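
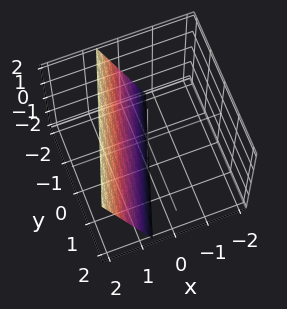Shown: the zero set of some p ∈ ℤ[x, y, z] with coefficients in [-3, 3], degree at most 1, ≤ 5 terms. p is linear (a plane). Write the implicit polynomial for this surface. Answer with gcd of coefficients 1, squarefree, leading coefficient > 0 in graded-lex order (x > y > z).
First, the degree is 1 — the surface is flat (a plane).
Then, from the visible intercepts: it crosses the y-axis at the gridline y = -2; it meets the z-axis at z = -2 (among the integer gridlines).
Finally, the integer polynomial consistent with all of this is the stated p.

3*x - y - z - 2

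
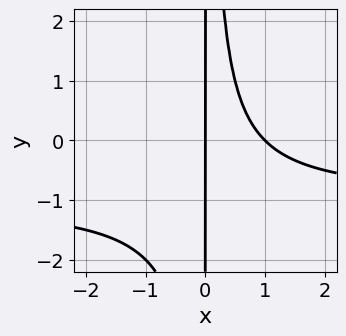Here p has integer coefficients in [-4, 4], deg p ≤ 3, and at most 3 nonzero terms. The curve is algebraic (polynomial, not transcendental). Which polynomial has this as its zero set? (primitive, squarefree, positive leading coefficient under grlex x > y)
1. The degree is 3 — the shape is more complex than any degree-2 curve.
2. From the visible intercepts: the visible y-axis segment lies entirely on the curve; among the integer gridlines, it crosses the x-axis at x ∈ {0, 1}.
3. Assembling these constraints gives the stated polynomial.

x^2*y + x^2 - x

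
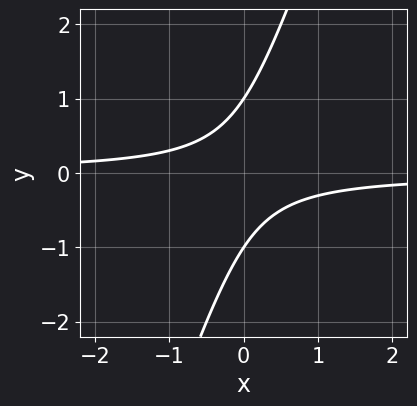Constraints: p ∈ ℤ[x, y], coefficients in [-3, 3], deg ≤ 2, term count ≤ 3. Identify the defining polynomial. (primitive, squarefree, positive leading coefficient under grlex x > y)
3*x*y - y^2 + 1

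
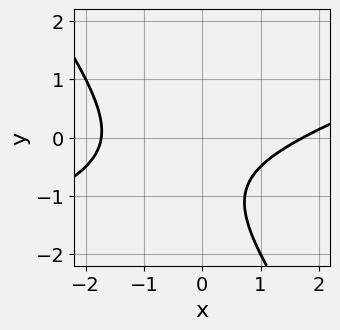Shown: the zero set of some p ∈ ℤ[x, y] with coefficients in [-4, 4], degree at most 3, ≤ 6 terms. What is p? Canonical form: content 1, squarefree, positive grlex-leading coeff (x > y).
x^2 - 2*x*y - 2*y^2 - 3*y - 3

1. Degree: no degree-1 curve has this shape, so deg p = 2.
2. Observable constraints: no y-intercept at any integer in the box.
3. These observations pin down the coefficients.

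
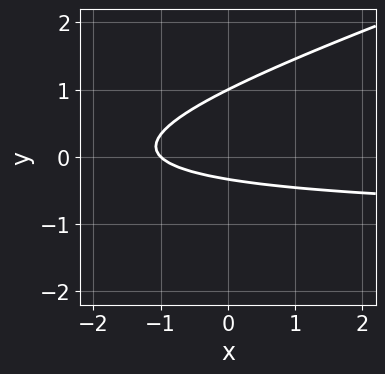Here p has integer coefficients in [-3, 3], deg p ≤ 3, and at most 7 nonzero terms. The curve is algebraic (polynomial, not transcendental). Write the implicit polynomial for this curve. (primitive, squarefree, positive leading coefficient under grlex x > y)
x*y - 3*y^2 + x + 2*y + 1

(a) The degree is 2 — the shape is more complex than any degree-1 curve.
(b) Against the integer gridlines: it meets the x-axis at x = -1 (among the integer gridlines); it meets the y-axis at y = 1 (among the integer gridlines).
(c) Assembling these constraints gives the stated polynomial.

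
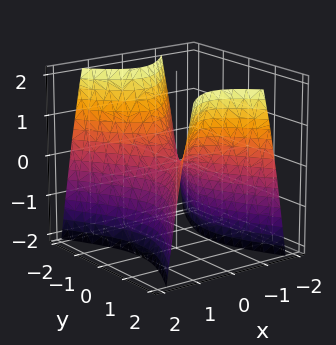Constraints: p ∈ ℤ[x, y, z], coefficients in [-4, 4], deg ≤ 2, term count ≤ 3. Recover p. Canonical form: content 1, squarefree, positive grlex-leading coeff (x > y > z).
(a) Degree: a hyperbolic paraboloid; a quadric, so deg p = 2.
(b) Symmetries: mirror symmetry y ↦ −y ⇒ only even powers of y; the x ↦ −x reflection is a symmetry, so x appears only in even powers.
(c) From the axis intercepts and sections: it meets the z-axis at z = 0 (among the integer gridlines); it meets the y-axis at y = 0 (among the integer gridlines); it crosses the x-axis at the gridline x = 0.
(d) Matching integer coefficients to the picture gives p.

2*x^2 - y^2 + z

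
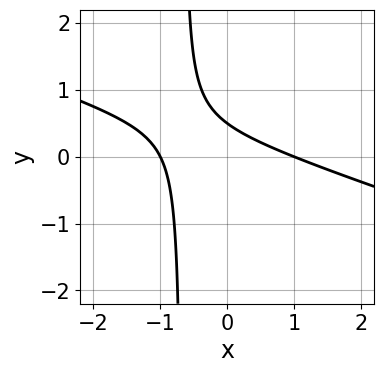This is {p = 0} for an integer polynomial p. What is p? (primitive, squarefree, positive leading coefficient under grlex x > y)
1. The degree is 2 — the shape is more complex than any degree-1 curve.
2. Checking where it meets the axes: the x-axis gridline crossings are at x ∈ {-1, 1}.
3. These observations pin down the coefficients.

x^2 + 3*x*y + 2*y - 1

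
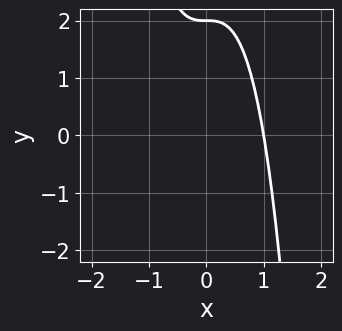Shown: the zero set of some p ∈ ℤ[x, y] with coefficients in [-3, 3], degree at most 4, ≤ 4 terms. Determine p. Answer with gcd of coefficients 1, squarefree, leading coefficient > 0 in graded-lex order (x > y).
2*x^3 + y - 2

1. Degree: the shape is more complex than any degree-2 curve, so deg p = 3.
2. Observable constraints: one y-axis crossing is at y = 2; it crosses the x-axis at the gridline x = 1.
3. Solving for integer coefficients yields p as stated.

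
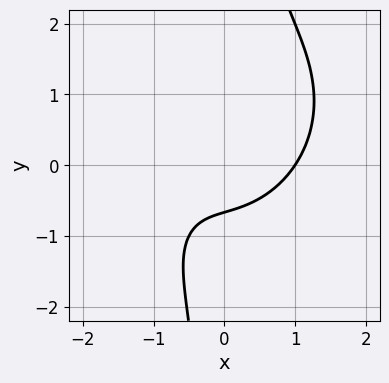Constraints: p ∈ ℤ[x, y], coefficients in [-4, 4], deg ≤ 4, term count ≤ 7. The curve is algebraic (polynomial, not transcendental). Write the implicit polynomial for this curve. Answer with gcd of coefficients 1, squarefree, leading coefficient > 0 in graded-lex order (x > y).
2*x^3 - x^2*y + 2*x*y^2 - 3*y - 2

(a) Degree: no degree-2 curve has this shape, so deg p = 3.
(b) Reading off the gridlines: it meets the x-axis at x = 1 (among the integer gridlines).
(c) Assembling these constraints gives the stated polynomial.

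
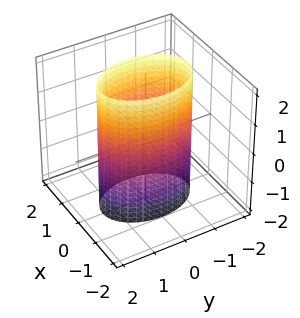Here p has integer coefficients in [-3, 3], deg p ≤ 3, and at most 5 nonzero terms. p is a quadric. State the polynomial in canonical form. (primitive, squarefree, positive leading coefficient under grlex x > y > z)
2*x^2 + y^2 - 2

Degree: a cylinder; a quadric, so deg p = 2.
Symmetries: mirror symmetry x ↦ −x ⇒ only even powers of x; the z ↦ −z reflection is a symmetry, so z appears only in even powers; the y ↦ −y reflection is a symmetry, so y appears only in even powers.
Reading off the gridlines: among the integer gridlines, it crosses the x-axis at x ∈ {-1, 1}; it misses every integer gridline on the z-axis.
Putting this together gives p.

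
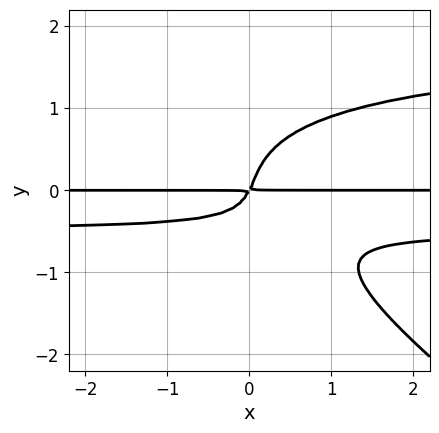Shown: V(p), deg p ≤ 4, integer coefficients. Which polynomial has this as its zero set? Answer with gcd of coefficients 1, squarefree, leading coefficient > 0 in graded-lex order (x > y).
2*x*y^3 + 3*y^4 - 3*x*y^2 - 2*x*y + y^2

Degree: no degree-3 curve has this shape, so deg p = 4.
Checking where it meets the axes: every point of the x-axis in the box is on the curve.
Putting this together gives p.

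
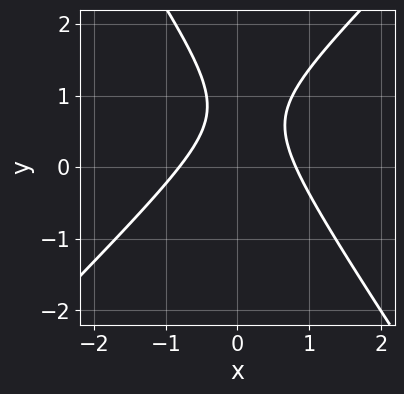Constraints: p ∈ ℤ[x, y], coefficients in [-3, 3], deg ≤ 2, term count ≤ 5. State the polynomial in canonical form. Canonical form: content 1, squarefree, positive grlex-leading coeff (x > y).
(a) Degree: the shape is more complex than any degree-1 curve, so deg p = 2.
(b) Against the integer gridlines: no y-intercept at any integer in the box.
(c) Matching integer coefficients to the picture gives p.

3*x^2 - x*y - 2*y^2 + 3*y - 2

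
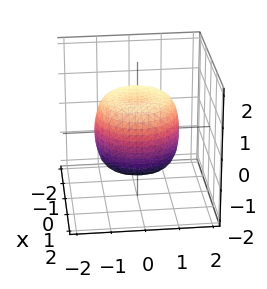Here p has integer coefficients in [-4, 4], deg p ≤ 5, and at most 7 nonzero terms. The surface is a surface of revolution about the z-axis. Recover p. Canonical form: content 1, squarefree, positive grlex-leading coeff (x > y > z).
x^4 + 2*x^2*y^2 + y^4 - x^2 - y^2 + z^2 - 1

(a) Degree: a generic line meets the surface in up to 4 points, so deg p = 4.
(b) Symmetries: every cross-section ⟂ z is a circle, so x, y appear only via x² + y².
(c) Observable constraints: a circular section at z = 0 has radius between 1 and 2; the z-axis gridline crossings are at z ∈ {-1, 1}.
(d) Solving for integer coefficients yields p as stated.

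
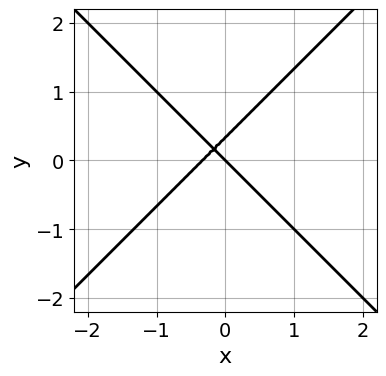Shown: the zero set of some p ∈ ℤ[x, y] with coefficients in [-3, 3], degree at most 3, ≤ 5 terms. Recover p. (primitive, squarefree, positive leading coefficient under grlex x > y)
3*x^2 - 3*y^2 + x + y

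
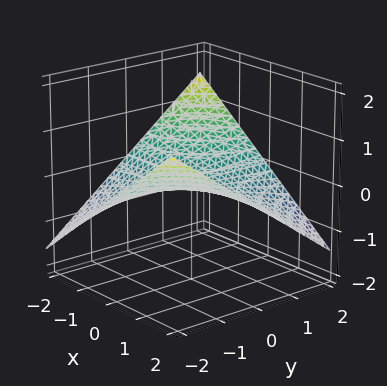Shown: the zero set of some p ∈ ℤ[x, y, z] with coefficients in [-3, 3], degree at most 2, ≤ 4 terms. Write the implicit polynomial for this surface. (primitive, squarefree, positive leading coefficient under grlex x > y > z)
x*y + 3*z

1. The degree is 2 — a hyperbolic paraboloid; a quadric.
2. Reading off the gridlines: it meets the z-axis at z = 0 (among the integer gridlines); every point of the x-axis in the box is on the surface.
3. Fitting integer coefficients to these (and the overall shape) gives p.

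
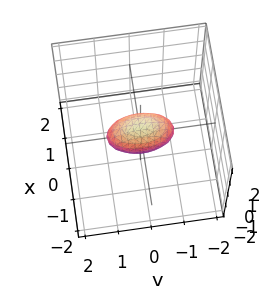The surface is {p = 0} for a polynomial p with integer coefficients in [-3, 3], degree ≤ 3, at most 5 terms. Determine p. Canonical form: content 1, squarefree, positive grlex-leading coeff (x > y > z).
3*x^2 + y^2 + 2*z^2 - 1

deg p = 2. A closed, bounded, convex surface; a quadric.
Symmetries: the z ↦ −z reflection is a symmetry, so z appears only in even powers; the x ↦ −x reflection is a symmetry, so x appears only in even powers; the y ↦ −y reflection is a symmetry, so y appears only in even powers.
Against the integer gridlines: among the integer gridlines, it crosses the y-axis at y ∈ {-1, 1}.
Together with the visible shape, these determine p as stated.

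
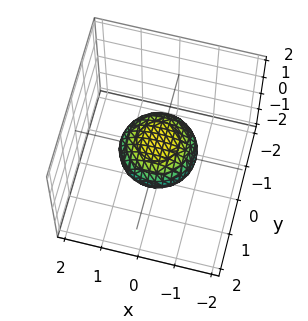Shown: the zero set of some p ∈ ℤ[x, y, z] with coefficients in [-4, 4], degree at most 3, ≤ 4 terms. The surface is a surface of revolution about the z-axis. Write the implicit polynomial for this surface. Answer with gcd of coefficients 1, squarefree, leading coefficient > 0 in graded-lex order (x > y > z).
First, the degree is 2 — no degree-1 surface has this shape.
Then, symmetry: the surface is invariant under rotation about z: p = q(x² + y², z).
Next, from the visible intercepts: the x-axis gridline crossings are at x ∈ {-1, 1}; a circular section at z = 0 has radius exactly 1; the y-axis gridline crossings are at y ∈ {-1, 1}.
Finally, putting this together gives p.

x^2 + y^2 + 2*z^2 - 1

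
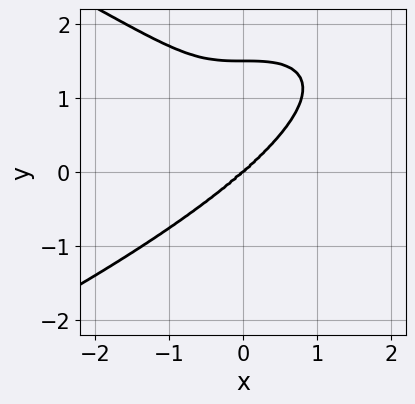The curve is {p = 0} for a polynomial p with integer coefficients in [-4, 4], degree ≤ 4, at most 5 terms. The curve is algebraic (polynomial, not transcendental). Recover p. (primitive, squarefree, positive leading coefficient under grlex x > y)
2*y^4 + 2*x^3 - 3*y^3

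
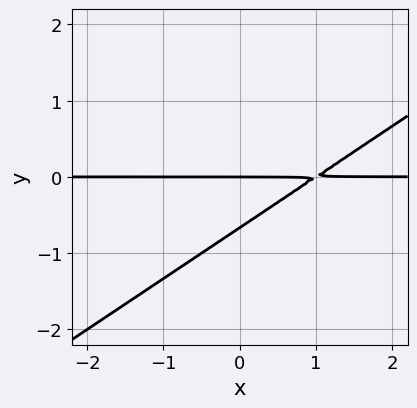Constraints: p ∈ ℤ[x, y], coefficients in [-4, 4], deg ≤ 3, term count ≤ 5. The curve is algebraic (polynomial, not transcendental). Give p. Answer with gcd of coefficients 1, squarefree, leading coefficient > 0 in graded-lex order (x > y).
First, degree: a generic line meets the curve in up to 2 points, so deg p = 2.
Next, against the integer gridlines: it meets the y-axis at y = 0 (among the integer gridlines); the visible x-axis segment lies entirely on the curve.
Finally, fitting integer coefficients to these (and the overall shape) gives p.

2*x*y - 3*y^2 - 2*y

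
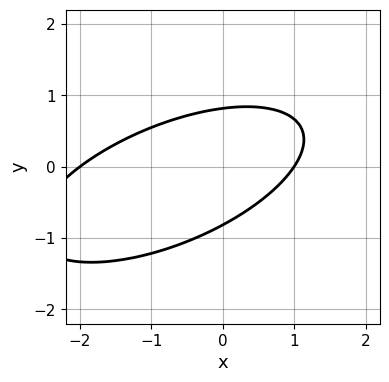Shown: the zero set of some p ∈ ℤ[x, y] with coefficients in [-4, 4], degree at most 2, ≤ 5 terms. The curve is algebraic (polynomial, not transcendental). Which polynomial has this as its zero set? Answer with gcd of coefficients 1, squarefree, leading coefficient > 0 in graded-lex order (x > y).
x^2 - 2*x*y + 3*y^2 + x - 2

(a) Degree: a generic line meets the curve in up to 2 points, so deg p = 2.
(b) From the axis intercepts and sections: the x-axis gridline crossings are at x ∈ {-2, 1}.
(c) These observations pin down the coefficients.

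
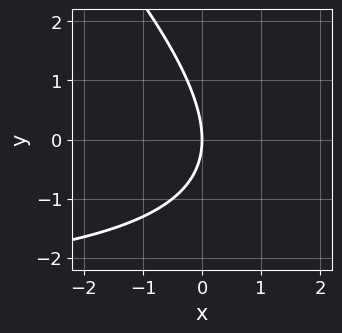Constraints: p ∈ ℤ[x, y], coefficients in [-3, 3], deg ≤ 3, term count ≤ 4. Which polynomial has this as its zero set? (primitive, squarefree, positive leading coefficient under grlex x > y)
First, the degree is 2 — no degree-1 curve has this shape.
Next, observable constraints: it meets the y-axis at y = 0 (among the integer gridlines); it meets the x-axis at x = 0 (among the integer gridlines).
Finally, putting this together gives p.

x*y + y^2 + 3*x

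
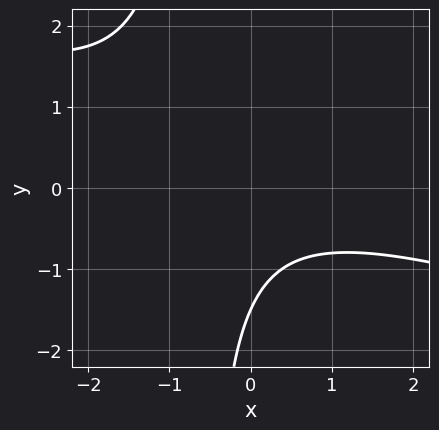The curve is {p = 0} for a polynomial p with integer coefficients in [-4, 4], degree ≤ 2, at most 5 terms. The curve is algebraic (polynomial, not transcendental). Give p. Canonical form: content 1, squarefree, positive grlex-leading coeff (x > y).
deg p = 2.
Against the integer gridlines: no x-intercept at any integer in the box.
Assembling these constraints gives the stated polynomial.

x^2 + 3*x*y + 2*y + 3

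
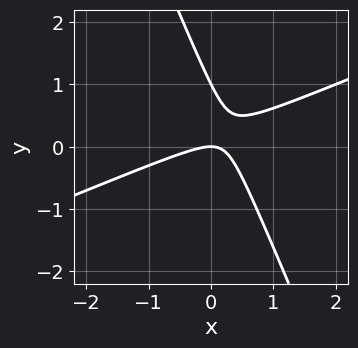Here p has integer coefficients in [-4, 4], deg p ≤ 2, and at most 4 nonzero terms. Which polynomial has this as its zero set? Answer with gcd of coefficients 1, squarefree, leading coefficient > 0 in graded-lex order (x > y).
x^2 - 2*x*y - y^2 + y

Degree: a generic line meets the curve in up to 2 points, so deg p = 2.
Against the integer gridlines: one x-axis crossing is at x = 0; the y-axis gridline crossings are at y ∈ {0, 1}.
Putting this together gives p.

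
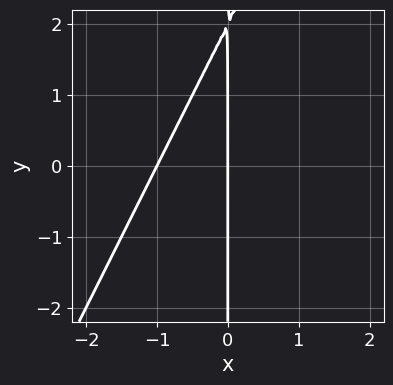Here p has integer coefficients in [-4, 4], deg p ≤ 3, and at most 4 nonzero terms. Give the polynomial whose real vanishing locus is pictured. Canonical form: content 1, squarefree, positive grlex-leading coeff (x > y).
1. The degree is 2 — a generic line meets the curve in up to 2 points.
2. Checking where it meets the axes: the visible y-axis segment lies entirely on the curve; among the integer gridlines, it crosses the x-axis at x ∈ {-1, 0}.
3. Assembling these constraints gives the stated polynomial.

2*x^2 - x*y + 2*x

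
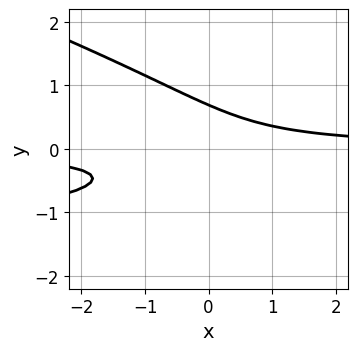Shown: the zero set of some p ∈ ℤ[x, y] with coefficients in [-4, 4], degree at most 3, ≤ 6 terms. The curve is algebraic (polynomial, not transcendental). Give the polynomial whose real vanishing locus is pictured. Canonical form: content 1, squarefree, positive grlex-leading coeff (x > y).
(a) Degree: the shape is more complex than any degree-2 curve, so deg p = 3.
(b) Checking where it meets the axes: the curve avoids every integer x-axis point in the box.
(c) Together with the visible shape, these determine p as stated.

x*y^2 + 3*y^3 + 2*x*y - 1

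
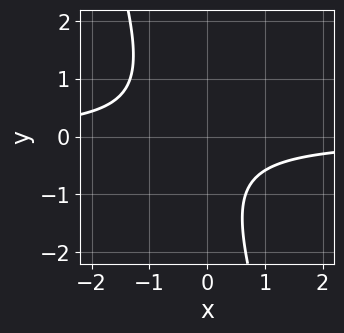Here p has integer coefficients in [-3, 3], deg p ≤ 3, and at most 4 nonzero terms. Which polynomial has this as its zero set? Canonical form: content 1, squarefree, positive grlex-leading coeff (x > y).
(a) The degree is 2 — the shape is more complex than any degree-1 curve.
(b) Reading off the gridlines: the curve avoids every integer x-axis point in the box; it misses every integer gridline on the y-axis.
(c) Solving for integer coefficients yields p as stated.

3*x*y + y^2 + y + 2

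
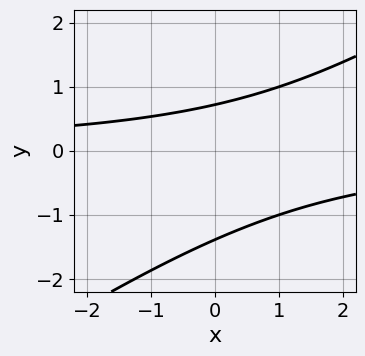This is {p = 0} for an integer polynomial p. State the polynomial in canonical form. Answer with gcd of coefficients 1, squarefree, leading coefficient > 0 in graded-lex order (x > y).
2*x*y - 3*y^2 - 2*y + 3

First, the degree is 2 — a generic line meets the curve in up to 2 points.
Then, reading off the gridlines: it misses every integer gridline on the x-axis.
Finally, fitting integer coefficients to these (and the overall shape) gives p.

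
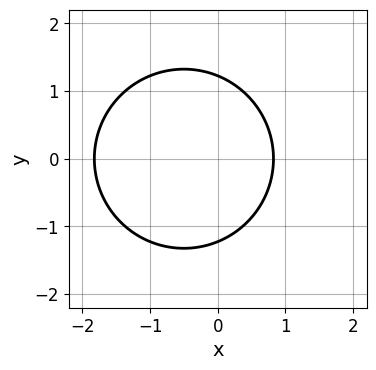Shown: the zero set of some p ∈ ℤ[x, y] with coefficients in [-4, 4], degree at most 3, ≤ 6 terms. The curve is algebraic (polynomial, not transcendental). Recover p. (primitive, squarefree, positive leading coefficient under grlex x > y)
First, degree: no degree-1 curve has this shape, so deg p = 2.
Next, symmetries: the y ↦ −y reflection is a symmetry, so y appears only in even powers.
Finally, putting this together gives p.

2*x^2 + 2*y^2 + 2*x - 3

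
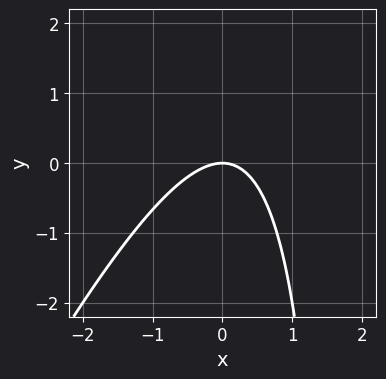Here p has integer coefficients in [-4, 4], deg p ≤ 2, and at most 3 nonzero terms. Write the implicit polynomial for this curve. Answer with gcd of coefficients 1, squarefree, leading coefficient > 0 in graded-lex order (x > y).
2*x^2 - x*y + 2*y

1. deg p = 2. A generic line meets the curve in up to 2 points.
2. Against the integer gridlines: it crosses the y-axis at the gridline y = 0; it crosses the x-axis at the gridline x = 0.
3. Matching integer coefficients to the picture gives p.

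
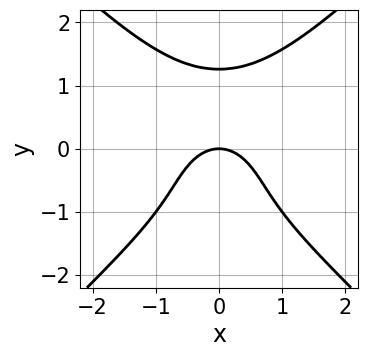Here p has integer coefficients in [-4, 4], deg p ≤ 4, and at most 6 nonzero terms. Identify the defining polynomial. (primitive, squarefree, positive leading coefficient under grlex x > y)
x^4 - y^4 + 2*x^2 + 2*y

First, the degree is 4 — a generic line meets the curve in up to 4 points.
Next, symmetries: the x ↦ −x reflection is a symmetry, so x appears only in even powers.
Then, observable constraints: it crosses the y-axis at the gridline y = 0; one x-axis crossing is at x = 0.
Finally, assembling these constraints gives the stated polynomial.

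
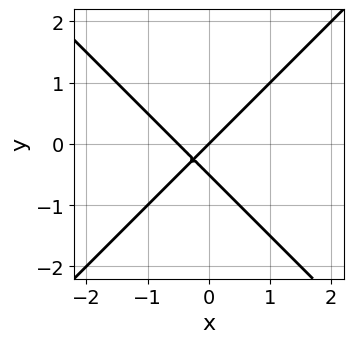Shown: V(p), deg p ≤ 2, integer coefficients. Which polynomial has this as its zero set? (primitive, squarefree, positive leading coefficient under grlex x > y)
deg p = 2. The shape is more complex than any degree-1 curve.
Against the integer gridlines: it crosses the y-axis at the gridline y = 0; it meets the x-axis at x = 0 (among the integer gridlines).
The integer polynomial consistent with all of this is the stated p.

2*x^2 - 2*y^2 + x - y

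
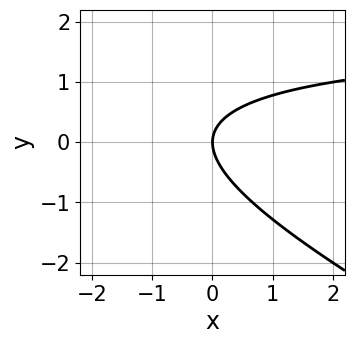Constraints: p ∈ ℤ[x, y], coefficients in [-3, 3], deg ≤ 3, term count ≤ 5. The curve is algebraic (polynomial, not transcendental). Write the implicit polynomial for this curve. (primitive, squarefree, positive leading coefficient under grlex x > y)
x*y + 2*y^2 - 2*x

deg p = 2. The shape is more complex than any degree-1 curve.
Checking where it meets the axes: one y-axis crossing is at y = 0; one x-axis crossing is at x = 0.
Fitting integer coefficients to these (and the overall shape) gives p.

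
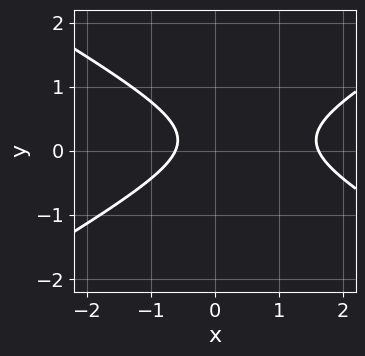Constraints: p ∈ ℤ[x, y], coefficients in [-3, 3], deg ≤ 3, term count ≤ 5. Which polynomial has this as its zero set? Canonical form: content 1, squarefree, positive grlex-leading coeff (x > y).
x^2 - 3*y^2 - x + y - 1

First, degree: a generic line meets the curve in up to 2 points, so deg p = 2.
Then, from the axis intercepts and sections: it misses every integer gridline on the y-axis.
Finally, together with the visible shape, these determine p as stated.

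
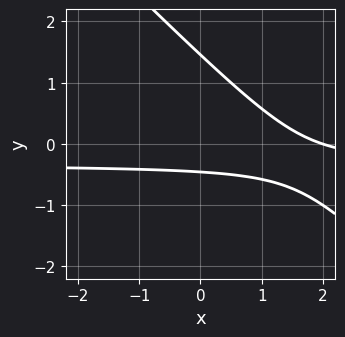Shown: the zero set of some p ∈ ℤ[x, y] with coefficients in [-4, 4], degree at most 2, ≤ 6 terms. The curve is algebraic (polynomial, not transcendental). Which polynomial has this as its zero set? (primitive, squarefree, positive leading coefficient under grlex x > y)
First, deg p = 2. The shape is more complex than any degree-1 curve.
Next, against the integer gridlines: it crosses the x-axis at the gridline x = 2.
Finally, fitting integer coefficients to these (and the overall shape) gives p.

3*x*y + 3*y^2 + x - 3*y - 2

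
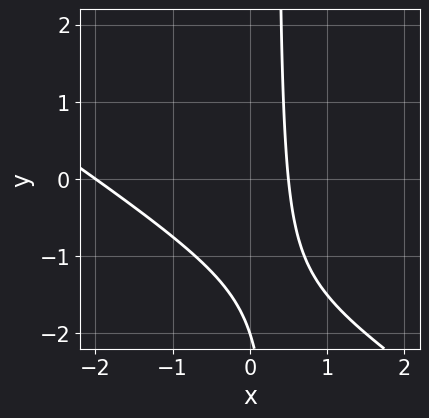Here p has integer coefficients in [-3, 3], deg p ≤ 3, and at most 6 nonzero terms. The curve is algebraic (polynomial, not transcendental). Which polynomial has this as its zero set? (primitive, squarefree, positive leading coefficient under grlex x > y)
2*x^2 + 3*x*y + 3*x - y - 2

1. deg p = 2.
2. Against the integer gridlines: one x-axis crossing is at x = -2; it crosses the y-axis at the gridline y = -2.
3. Putting this together gives p.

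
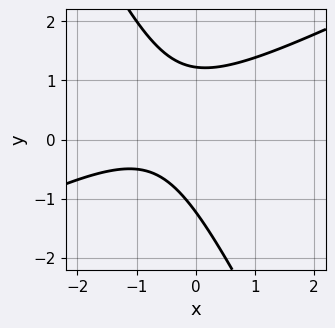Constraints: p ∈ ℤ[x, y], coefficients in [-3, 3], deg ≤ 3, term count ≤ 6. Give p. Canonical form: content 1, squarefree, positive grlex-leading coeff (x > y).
First, the degree is 2 — a generic line meets the curve in up to 2 points.
Then, against the integer gridlines: no x-intercept at any integer in the box.
Finally, solving for integer coefficients yields p as stated.

2*x^2 - 3*x*y - 2*y^2 + 3*x + 3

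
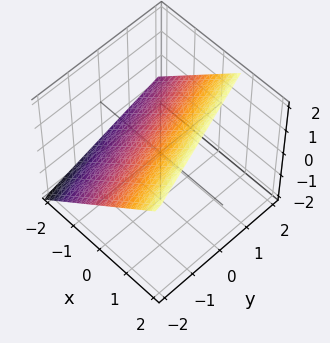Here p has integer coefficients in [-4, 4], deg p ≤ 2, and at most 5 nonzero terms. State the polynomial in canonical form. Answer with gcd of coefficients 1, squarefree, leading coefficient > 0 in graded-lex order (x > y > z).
1. deg p = 1. The surface is flat (a plane).
2. From the axis intercepts and sections: one y-axis crossing is at y = -2.
3. Matching integer coefficients to the picture gives p.

3*x + y - 3*z + 2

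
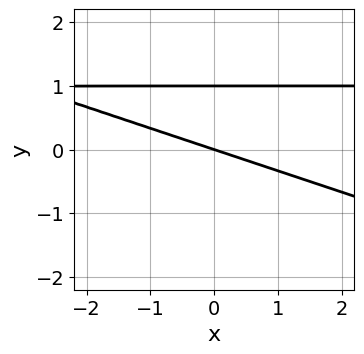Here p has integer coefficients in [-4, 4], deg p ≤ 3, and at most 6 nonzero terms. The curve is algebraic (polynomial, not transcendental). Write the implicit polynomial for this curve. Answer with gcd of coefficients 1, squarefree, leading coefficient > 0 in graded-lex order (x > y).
x*y + 3*y^2 - x - 3*y

(a) Degree: no degree-1 curve has this shape, so deg p = 2.
(b) From the axis intercepts and sections: the y-axis gridline crossings are at y ∈ {0, 1}; it meets the x-axis at x = 0 (among the integer gridlines).
(c) Together with the visible shape, these determine p as stated.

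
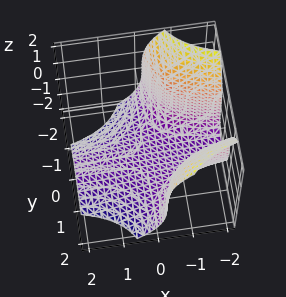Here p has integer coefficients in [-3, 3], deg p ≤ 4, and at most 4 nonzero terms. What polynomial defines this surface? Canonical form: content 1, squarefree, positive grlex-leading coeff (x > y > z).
1. deg p = 3.
2. From the axis intercepts and sections: the surface avoids every integer x-axis point in the box; the surface avoids every integer y-axis point in the box.
3. Putting this together gives p.

3*x*y^2 + z^3 + 3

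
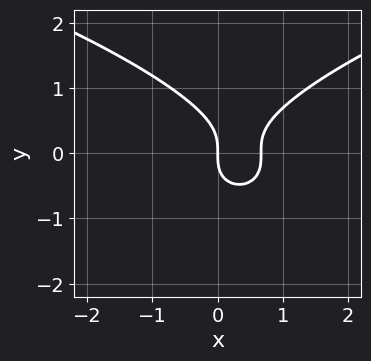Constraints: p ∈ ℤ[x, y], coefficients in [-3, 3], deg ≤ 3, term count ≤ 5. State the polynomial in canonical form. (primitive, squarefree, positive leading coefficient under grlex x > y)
3*y^3 - 3*x^2 + 2*x

1. deg p = 3.
2. From the visible intercepts: it meets the y-axis at y = 0 (among the integer gridlines); it meets the x-axis at x = 0 (among the integer gridlines).
3. Fitting integer coefficients to these (and the overall shape) gives p.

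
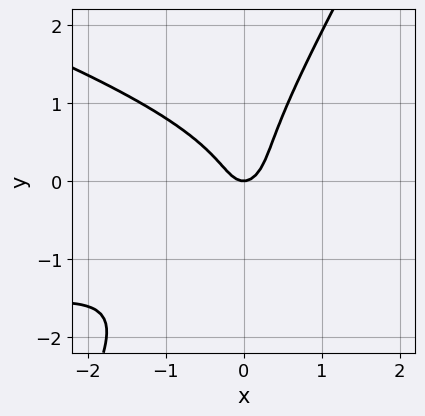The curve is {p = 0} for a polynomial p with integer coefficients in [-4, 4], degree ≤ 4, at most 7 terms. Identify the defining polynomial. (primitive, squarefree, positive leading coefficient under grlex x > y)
1. The degree is 3 — a generic line meets the curve in up to 3 points.
2. Checking where it meets the axes: it crosses the y-axis at the gridline y = 0; it meets the x-axis at x = 0 (among the integer gridlines).
3. Matching integer coefficients to the picture gives p.

x^2*y + 3*x*y^2 - 2*y^3 + 3*x^2 - y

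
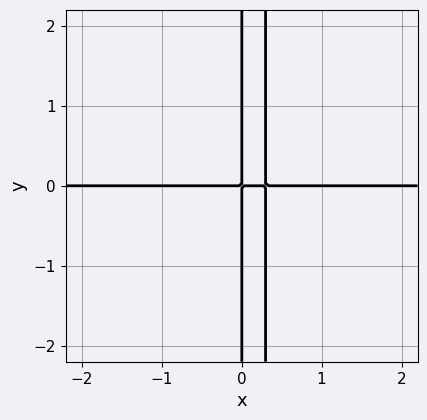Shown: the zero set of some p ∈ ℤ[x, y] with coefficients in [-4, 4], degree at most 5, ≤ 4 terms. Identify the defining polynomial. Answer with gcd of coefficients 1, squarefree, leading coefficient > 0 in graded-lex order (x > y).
x^3*y + 3*x^2*y - x*y

Degree: the shape is more complex than any degree-3 curve, so deg p = 4.
From the axis intercepts and sections: every point of the x-axis in the box is on the curve; the visible y-axis segment lies entirely on the curve.
Together with the visible shape, these determine p as stated.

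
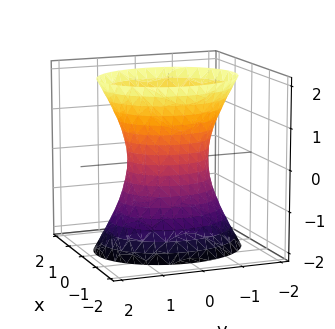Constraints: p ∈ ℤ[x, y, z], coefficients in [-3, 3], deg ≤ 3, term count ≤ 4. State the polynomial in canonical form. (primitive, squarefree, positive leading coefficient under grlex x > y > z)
3*x^2 + 2*y^2 - z^2 - 2

(a) Degree: an hourglass — one-sheet hyperboloid; a quadric, so deg p = 2.
(b) Symmetries: it's symmetric under z → −z, forcing even powers of z; the y ↦ −y reflection is a symmetry, so y appears only in even powers; the x ↦ −x reflection is a symmetry, so x appears only in even powers.
(c) Checking where it meets the axes: the y-axis gridline crossings are at y ∈ {-1, 1}; no z-intercept at any integer in the box.
(d) Putting this together gives p.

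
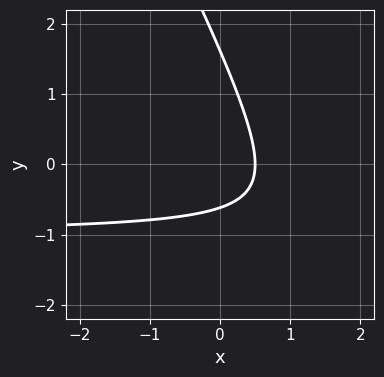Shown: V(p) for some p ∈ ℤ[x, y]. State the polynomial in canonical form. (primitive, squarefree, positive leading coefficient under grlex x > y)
The degree is 2 — a generic line meets the curve in up to 2 points.
Putting this together gives p.

2*x*y + y^2 + 2*x - y - 1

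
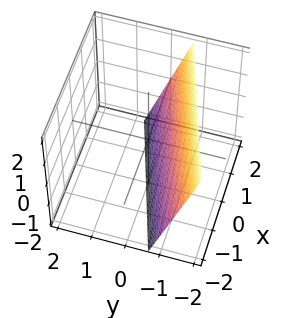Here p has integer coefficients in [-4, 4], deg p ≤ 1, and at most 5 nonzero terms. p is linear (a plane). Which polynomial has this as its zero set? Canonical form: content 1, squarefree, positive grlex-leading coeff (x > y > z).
1. deg p = 1.
2. Observable constraints: one x-axis crossing is at x = 2; it crosses the z-axis at the gridline z = -2.
3. Together with the visible shape, these determine p as stated.

x - 3*y - z - 2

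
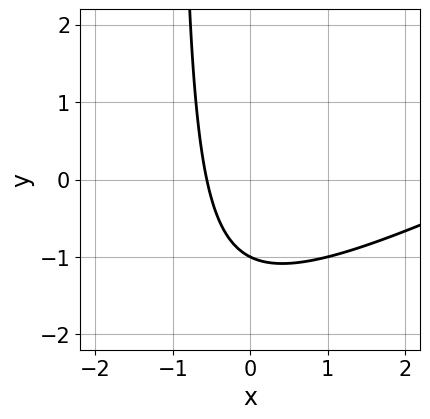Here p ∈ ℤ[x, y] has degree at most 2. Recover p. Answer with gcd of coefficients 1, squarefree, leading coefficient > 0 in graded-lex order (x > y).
x^2 - 2*x*y - 3*x - 2*y - 2

(a) The degree is 2 — the shape is more complex than any degree-1 curve.
(b) Checking where it meets the axes: it meets the y-axis at y = -1 (among the integer gridlines).
(c) Putting this together gives p.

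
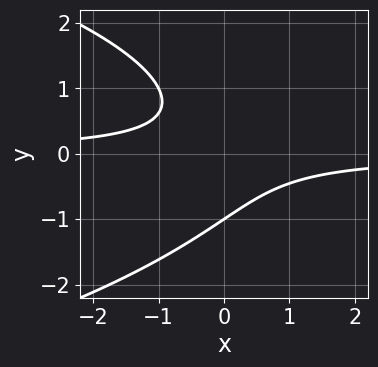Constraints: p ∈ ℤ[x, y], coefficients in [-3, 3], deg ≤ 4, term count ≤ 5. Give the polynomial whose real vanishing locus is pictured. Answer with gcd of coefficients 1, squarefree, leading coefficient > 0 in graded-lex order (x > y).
y^3 + 2*x*y + 1

1. Degree: no degree-2 curve has this shape, so deg p = 3.
2. From the visible intercepts: it crosses the y-axis at the gridline y = -1; it misses every integer gridline on the x-axis.
3. Putting this together gives p.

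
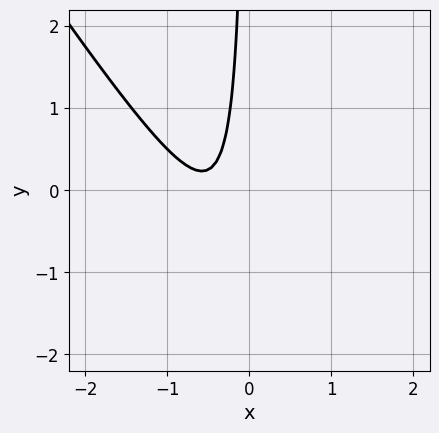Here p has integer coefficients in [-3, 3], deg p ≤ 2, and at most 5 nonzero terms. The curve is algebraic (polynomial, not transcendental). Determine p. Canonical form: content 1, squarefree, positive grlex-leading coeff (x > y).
1. deg p = 2. The shape is more complex than any degree-1 curve.
2. Against the integer gridlines: the curve avoids every integer x-axis point in the box; the curve avoids every integer y-axis point in the box.
3. Together with the visible shape, these determine p as stated.

3*x^2 + 2*x*y + 3*x + 1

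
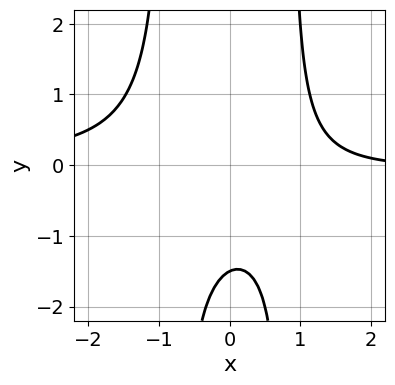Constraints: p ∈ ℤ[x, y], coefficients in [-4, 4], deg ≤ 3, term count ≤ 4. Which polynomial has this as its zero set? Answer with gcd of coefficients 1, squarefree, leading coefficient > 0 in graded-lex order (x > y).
3*x^2*y + x - 2*y - 3

1. deg p = 3.
2. Observable constraints: the curve avoids every integer x-axis point in the box.
3. Assembling these constraints gives the stated polynomial.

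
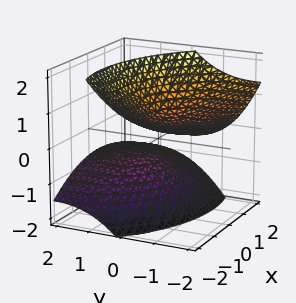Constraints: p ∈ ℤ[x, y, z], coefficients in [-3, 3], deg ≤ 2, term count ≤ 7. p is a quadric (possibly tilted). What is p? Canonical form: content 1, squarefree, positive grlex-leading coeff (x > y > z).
x^2 + x*z + y^2 + 3*y*z - 2*z^2 + 1

(a) There are 2 components. They look like related sheets of one shape, so recover p as a whole.
(b) deg p = 2. The shape is more complex than any degree-1 surface.
(c) Observable constraints: it misses every integer gridline on the x-axis; the surface avoids every integer y-axis point in the box.
(d) Solving for integer coefficients yields p as stated.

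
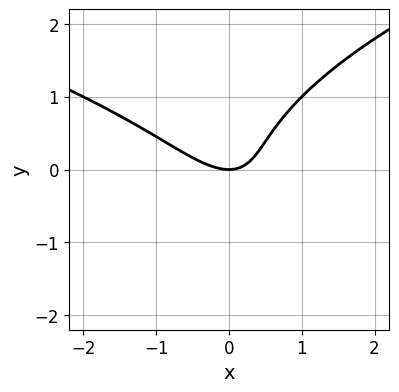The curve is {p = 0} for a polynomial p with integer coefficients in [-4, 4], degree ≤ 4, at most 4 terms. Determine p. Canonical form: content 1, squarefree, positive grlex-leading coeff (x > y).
1. The degree is 3 — no degree-2 curve has this shape.
2. Against the integer gridlines: one x-axis crossing is at x = 0; it crosses the y-axis at the gridline y = 0.
3. Assembling these constraints gives the stated polynomial.

y^3 - x^2 - x*y + y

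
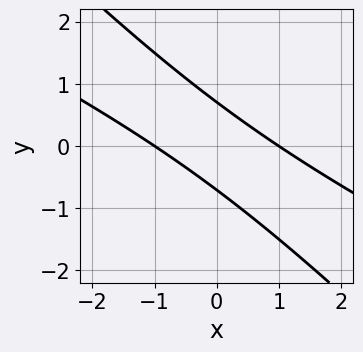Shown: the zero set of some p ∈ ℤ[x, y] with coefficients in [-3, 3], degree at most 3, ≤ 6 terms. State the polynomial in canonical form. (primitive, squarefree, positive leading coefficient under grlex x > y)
x^2 + 3*x*y + 2*y^2 - 1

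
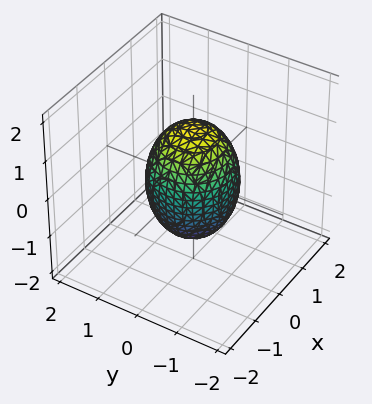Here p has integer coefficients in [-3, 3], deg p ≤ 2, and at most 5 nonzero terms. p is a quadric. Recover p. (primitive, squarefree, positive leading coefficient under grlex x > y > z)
2*x^2 + 2*y^2 + z^2 - 2

1. Degree: a closed, bounded, convex surface; a quadric, so deg p = 2.
2. By symmetry, the surface is invariant under rotation about z: p = q(x² + y², z); mirror symmetry z ↦ −z ⇒ only even powers of z.
3. From the visible intercepts: the x-axis gridline crossings are at x ∈ {-1, 1}; among the integer gridlines, it crosses the y-axis at y ∈ {-1, 1}.
4. These observations pin down the coefficients.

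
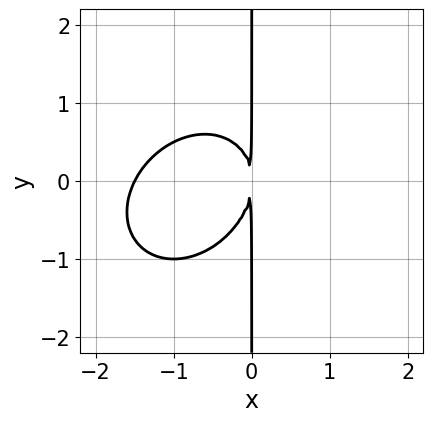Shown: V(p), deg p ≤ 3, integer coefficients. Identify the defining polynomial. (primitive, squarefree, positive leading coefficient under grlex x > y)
First, deg p = 3.
Next, against the integer gridlines: every point of the y-axis in the box is on the curve.
Finally, these observations pin down the coefficients.

2*x^3 - x^2*y + 2*x*y^2 + 3*x^2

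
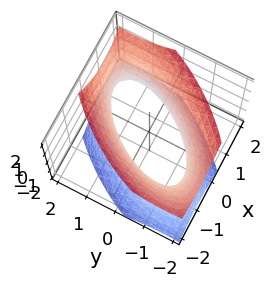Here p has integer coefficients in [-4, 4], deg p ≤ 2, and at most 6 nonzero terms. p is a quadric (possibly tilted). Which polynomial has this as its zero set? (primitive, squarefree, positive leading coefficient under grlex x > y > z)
Degree: a generic line meets the surface in up to 2 points, so deg p = 2.
From the visible intercepts: the x-axis gridline crossings are at x ∈ {-1, 1}; it misses every integer gridline on the z-axis.
These observations pin down the coefficients.

3*x^2 - 3*x*y + 2*y^2 - 2*z^2 - 3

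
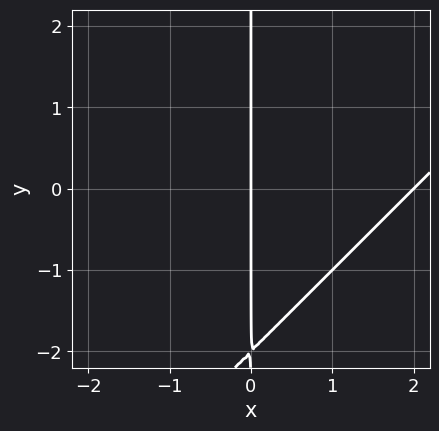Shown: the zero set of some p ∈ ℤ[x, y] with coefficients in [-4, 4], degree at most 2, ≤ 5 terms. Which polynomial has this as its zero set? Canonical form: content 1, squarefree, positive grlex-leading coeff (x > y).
First, degree: no degree-1 curve has this shape, so deg p = 2.
Then, observable constraints: the visible y-axis segment lies entirely on the curve; the x-axis gridline crossings are at x ∈ {0, 2}.
Finally, putting this together gives p.

x^2 - x*y - 2*x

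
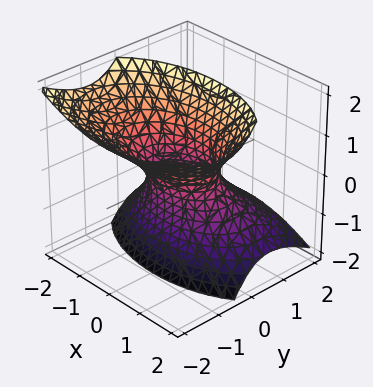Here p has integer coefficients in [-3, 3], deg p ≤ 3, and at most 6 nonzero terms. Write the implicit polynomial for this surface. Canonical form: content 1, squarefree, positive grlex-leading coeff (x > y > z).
x^2 + 2*y^2 + 2*y*z - z^2 - 1

Degree: the shape is more complex than any degree-1 surface, so deg p = 2.
Checking where it meets the axes: the x-axis gridline crossings are at x ∈ {-1, 1}; the surface avoids every integer z-axis point in the box.
Matching integer coefficients to the picture gives p.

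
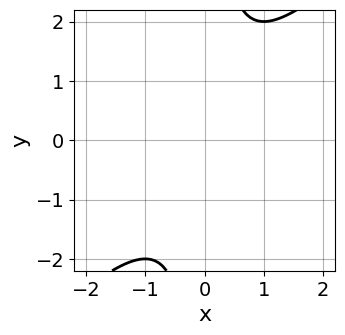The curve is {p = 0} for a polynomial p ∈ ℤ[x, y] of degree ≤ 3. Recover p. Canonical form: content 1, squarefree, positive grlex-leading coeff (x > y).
x^2 - x*y + 1

(a) Degree: no degree-1 curve has this shape, so deg p = 2.
(b) Against the integer gridlines: no x-intercept at any integer in the box; the curve avoids every integer y-axis point in the box.
(c) Solving for integer coefficients yields p as stated.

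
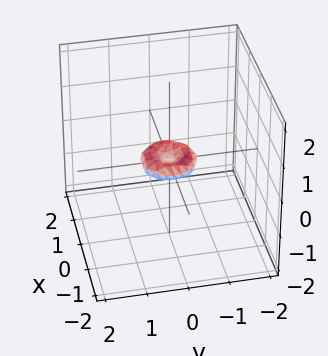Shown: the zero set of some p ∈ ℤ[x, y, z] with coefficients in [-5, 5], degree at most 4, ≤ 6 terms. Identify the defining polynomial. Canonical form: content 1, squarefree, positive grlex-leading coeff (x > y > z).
1. The degree is 4 — no degree-3 surface has this shape.
2. By symmetry, the z-axis is an axis of rotation, so x and y enter only as x² + y².
3. From the axis intercepts and sections: a circular section at z = 0 has radius between 0 and 1; it crosses the y-axis at the gridline y = 0; one z-axis crossing is at z = 0.
4. The integer polynomial consistent with all of this is the stated p.

2*x^4 + 4*x^2*y^2 + 2*y^4 - x^2 - y^2 + 3*z^2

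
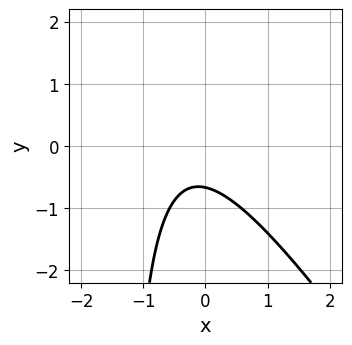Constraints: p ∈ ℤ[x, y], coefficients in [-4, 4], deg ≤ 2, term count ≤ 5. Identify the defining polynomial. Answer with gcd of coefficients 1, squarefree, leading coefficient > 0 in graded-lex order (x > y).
3*x^2 + 2*x*y + 2*x + 3*y + 2

(a) The degree is 2 — no degree-1 curve has this shape.
(b) From the visible intercepts: it misses every integer gridline on the x-axis.
(c) Matching integer coefficients to the picture gives p.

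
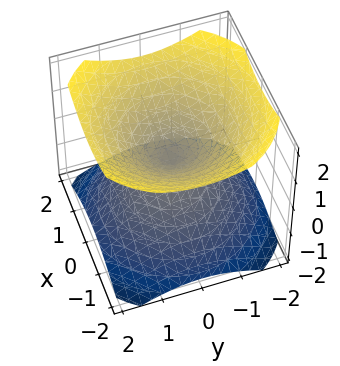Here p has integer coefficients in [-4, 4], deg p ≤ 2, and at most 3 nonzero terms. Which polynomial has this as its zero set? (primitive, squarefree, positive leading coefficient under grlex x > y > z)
1. There are 2 components. They look like related sheets of one shape, so recover p as a whole.
2. The degree is 2 — a double cone through the origin; a quadric.
3. Symmetries: the surface is invariant under rotation about z: p = q(x² + y², z); it's symmetric under z → −z, forcing even powers of z.
4. From the axis intercepts and sections: a circular section at z = 1 has radius between 1 and 2; it meets the z-axis at z = 0 (among the integer gridlines); it meets the y-axis at y = 0 (among the integer gridlines).
5. These observations pin down the coefficients.

2*x^2 + 2*y^2 - 3*z^2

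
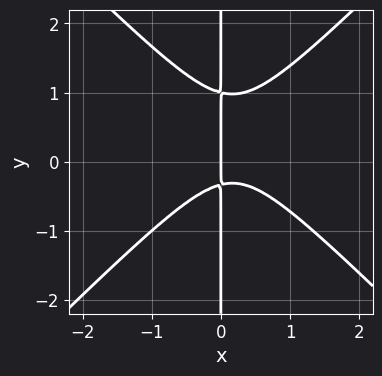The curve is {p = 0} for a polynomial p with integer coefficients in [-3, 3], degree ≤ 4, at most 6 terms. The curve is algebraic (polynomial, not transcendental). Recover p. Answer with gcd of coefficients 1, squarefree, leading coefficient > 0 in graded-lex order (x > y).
3*x^3 - 3*x*y^2 - x^2 + 2*x*y + x

deg p = 3. The shape is more complex than any degree-2 curve.
From the axis intercepts and sections: one x-axis crossing is at x = 0; every point of the y-axis in the box is on the curve.
Putting this together gives p.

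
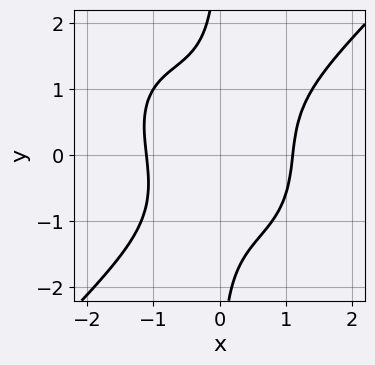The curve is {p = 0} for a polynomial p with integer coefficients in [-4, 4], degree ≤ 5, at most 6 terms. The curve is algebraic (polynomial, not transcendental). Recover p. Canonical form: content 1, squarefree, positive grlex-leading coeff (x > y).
2*x^4 - 2*x*y^3 - x^2*y - 3

deg p = 4. A generic line meets the curve in up to 4 points.
From the axis intercepts and sections: it misses every integer gridline on the y-axis.
These observations pin down the coefficients.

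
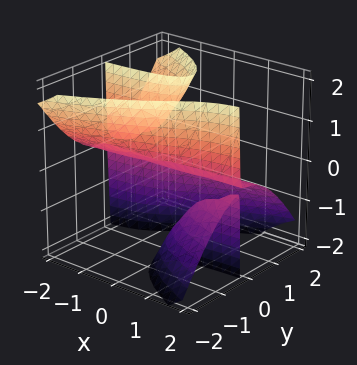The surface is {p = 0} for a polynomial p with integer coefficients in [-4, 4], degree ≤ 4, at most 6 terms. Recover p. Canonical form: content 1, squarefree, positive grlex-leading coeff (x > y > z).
3*x*y*z + 3*y^3 - y*z^2 + z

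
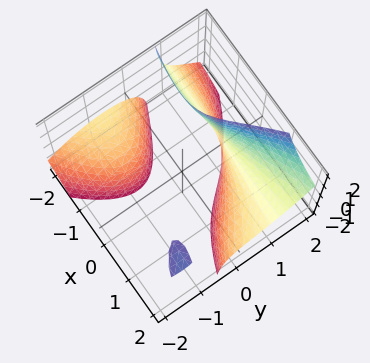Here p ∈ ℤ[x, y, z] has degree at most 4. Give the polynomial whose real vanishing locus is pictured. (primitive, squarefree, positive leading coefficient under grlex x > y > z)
(a) The picture has 3 separate pieces.
(b) Degree: a generic line meets the surface in up to 3 points, so deg p = 3.
(c) Observable constraints: the surface avoids every integer z-axis point in the box; it misses every integer gridline on the x-axis.
(d) These observations pin down the coefficients.

x^2*z + 3*x*y*z - 2*y^3 + 3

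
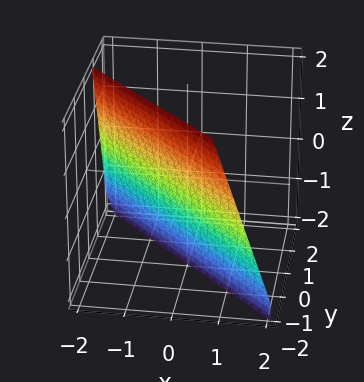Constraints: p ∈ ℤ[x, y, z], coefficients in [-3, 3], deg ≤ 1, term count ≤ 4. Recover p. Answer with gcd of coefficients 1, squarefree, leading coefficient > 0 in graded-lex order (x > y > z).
3*x + 3*y + z + 2

1. The degree is 1 — every cross-section is a straight line — this is a plane.
2. From the axis intercepts and sections: it crosses the z-axis at the gridline z = -2.
3. Matching integer coefficients to the picture gives p.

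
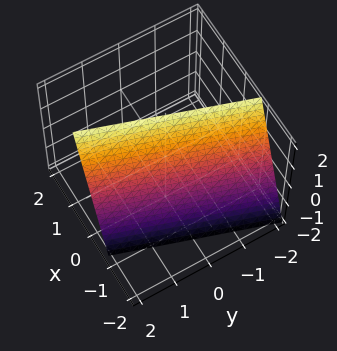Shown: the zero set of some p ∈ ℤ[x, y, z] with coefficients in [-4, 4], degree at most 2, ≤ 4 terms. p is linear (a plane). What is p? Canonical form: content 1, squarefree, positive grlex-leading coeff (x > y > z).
3*x - y - z + 2

First, degree: the surface is flat (a plane), so deg p = 1.
Then, checking where it meets the axes: it crosses the z-axis at the gridline z = 2; it crosses the y-axis at the gridline y = 2.
Finally, these observations pin down the coefficients.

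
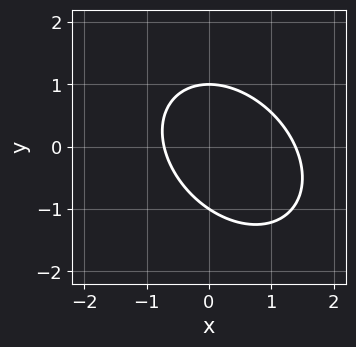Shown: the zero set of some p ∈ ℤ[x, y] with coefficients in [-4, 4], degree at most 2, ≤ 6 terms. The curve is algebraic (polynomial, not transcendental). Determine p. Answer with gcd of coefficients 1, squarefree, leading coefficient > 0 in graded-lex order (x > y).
The degree is 2 — a generic line meets the curve in up to 2 points.
Reading off the gridlines: among the integer gridlines, it crosses the y-axis at y ∈ {-1, 1}.
Assembling these constraints gives the stated polynomial.

3*x^2 + 2*x*y + 3*y^2 - 2*x - 3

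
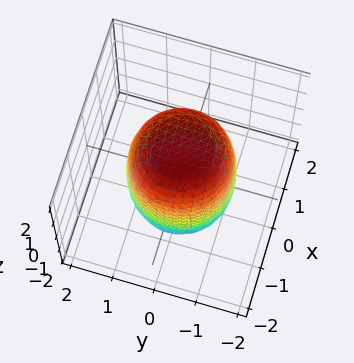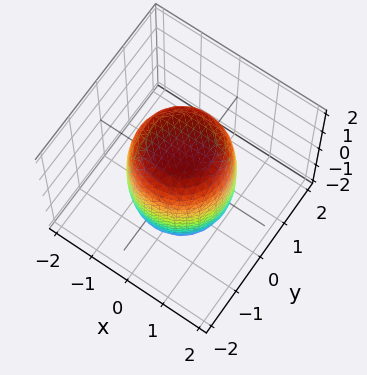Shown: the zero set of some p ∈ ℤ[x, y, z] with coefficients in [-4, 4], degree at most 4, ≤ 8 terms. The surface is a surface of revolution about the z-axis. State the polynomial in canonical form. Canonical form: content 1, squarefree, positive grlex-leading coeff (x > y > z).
2*x^4 + 4*x^2*y^2 + 2*y^4 - x^2 - y^2 + z^2 - 3

The degree is 4 — no degree-3 surface has this shape.
By symmetry, the surface is invariant under rotation about z: p = q(x² + y², z).
Against the integer gridlines: a circular section at z = -1 has radius between 1 and 2.
Putting this together gives p.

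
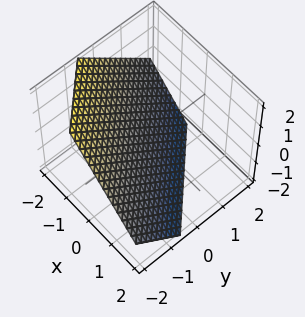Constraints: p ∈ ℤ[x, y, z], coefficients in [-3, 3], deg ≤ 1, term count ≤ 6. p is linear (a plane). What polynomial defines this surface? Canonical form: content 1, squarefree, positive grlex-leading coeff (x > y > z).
1. The degree is 1 — every cross-section is a straight line — this is a plane.
2. Putting this together gives p.

3*x + 3*y + 3*z + 2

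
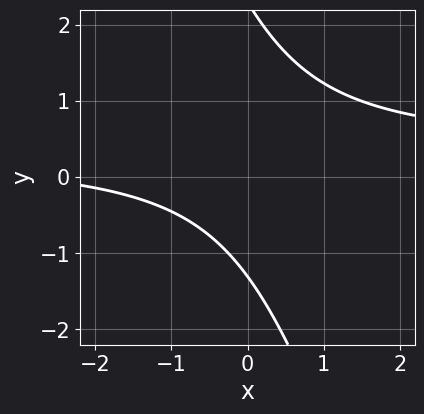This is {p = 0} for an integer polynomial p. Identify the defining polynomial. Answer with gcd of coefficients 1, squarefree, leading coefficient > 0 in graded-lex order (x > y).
3*x*y + y^2 - x - y - 3

First, deg p = 2. The shape is more complex than any degree-1 curve.
Then, from the visible intercepts: no x-intercept at any integer in the box.
Finally, together with the visible shape, these determine p as stated.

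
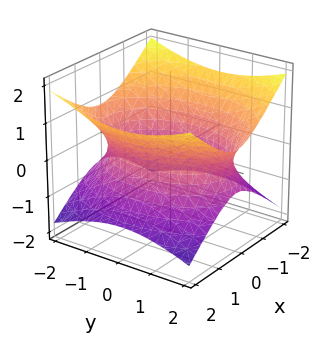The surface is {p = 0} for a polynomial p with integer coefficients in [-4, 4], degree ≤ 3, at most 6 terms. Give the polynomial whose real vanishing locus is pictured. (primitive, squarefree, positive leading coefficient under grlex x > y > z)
2*x^2 + y^2 - 3*z^2 - 3

deg p = 2. An hourglass — one-sheet hyperboloid; a quadric.
Symmetries: it's symmetric under z → −z, forcing even powers of z; mirror symmetry y ↦ −y ⇒ only even powers of y; mirror symmetry x ↦ −x ⇒ only even powers of x.
Reading off the gridlines: no z-intercept at any integer in the box.
Putting this together gives p.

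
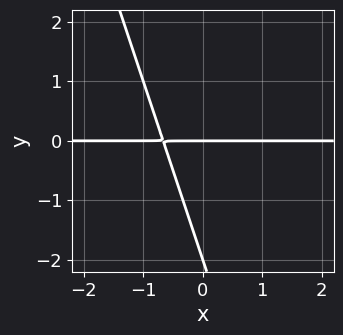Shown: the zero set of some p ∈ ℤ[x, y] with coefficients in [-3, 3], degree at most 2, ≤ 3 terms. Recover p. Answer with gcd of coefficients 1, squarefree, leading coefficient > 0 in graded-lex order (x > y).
deg p = 2.
From the visible intercepts: among the integer gridlines, it crosses the y-axis at y ∈ {-2, 0}; the visible x-axis segment lies entirely on the curve.
Putting this together gives p.

3*x*y + y^2 + 2*y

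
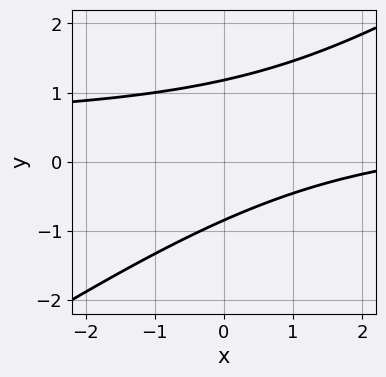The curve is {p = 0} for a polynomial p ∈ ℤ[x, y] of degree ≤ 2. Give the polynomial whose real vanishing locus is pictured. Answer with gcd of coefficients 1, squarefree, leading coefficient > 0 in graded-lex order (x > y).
(a) Degree: no degree-1 curve has this shape, so deg p = 2.
(b) Reading off the gridlines: the curve avoids every integer x-axis point in the box.
(c) Assembling these constraints gives the stated polynomial.

2*x*y - 3*y^2 - x + y + 3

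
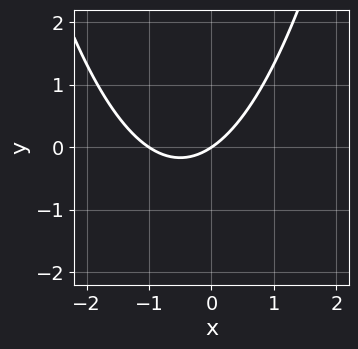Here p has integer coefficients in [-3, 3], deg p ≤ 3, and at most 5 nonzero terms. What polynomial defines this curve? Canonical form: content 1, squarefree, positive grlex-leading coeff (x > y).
2*x^2 + 2*x - 3*y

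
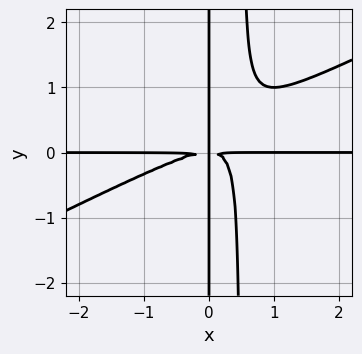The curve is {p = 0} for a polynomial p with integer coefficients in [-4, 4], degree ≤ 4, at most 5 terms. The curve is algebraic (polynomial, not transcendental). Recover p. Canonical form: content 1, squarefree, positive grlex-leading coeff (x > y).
x^3*y - 2*x^2*y^2 + x*y^2

(a) Degree: no degree-3 curve has this shape, so deg p = 4.
(b) Observable constraints: the visible y-axis segment lies entirely on the curve; every point of the x-axis in the box is on the curve.
(c) Assembling these constraints gives the stated polynomial.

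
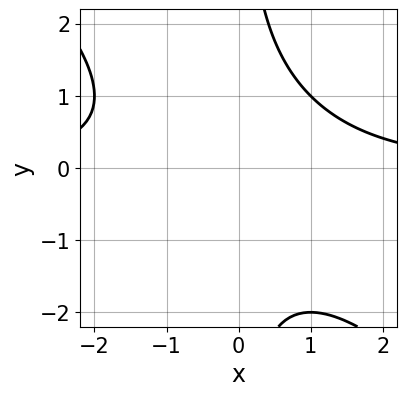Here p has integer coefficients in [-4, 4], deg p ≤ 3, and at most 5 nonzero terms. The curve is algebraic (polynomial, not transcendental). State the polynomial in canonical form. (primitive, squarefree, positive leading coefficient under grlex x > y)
Degree: a generic line meets the curve in up to 3 points, so deg p = 3.
From the axis intercepts and sections: it misses every integer gridline on the x-axis; it misses every integer gridline on the y-axis.
These observations pin down the coefficients.

x^2*y + x*y^2 - 2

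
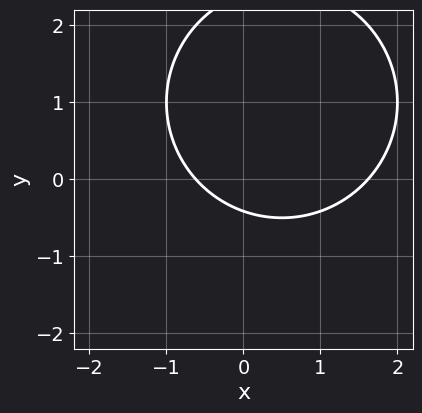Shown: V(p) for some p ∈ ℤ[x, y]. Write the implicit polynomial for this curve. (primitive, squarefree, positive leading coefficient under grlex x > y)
x^2 + y^2 - x - 2*y - 1

deg p = 2. The shape is more complex than any degree-1 curve.
Solving for integer coefficients yields p as stated.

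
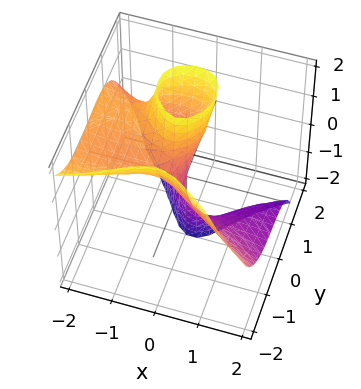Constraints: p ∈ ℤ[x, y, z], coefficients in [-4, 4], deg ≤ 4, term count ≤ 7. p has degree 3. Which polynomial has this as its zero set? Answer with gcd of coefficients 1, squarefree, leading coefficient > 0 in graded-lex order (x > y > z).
x^3 + 3*x^2*z + 2*y^3 - 2*y*z + 2*x

(a) The degree is 3 — a generic line meets the surface in up to 3 points.
(b) Checking where it meets the axes: every point of the z-axis in the box is on the surface; one y-axis crossing is at y = 0.
(c) Solving for integer coefficients yields p as stated.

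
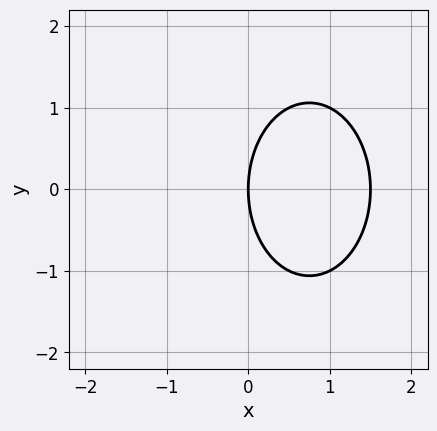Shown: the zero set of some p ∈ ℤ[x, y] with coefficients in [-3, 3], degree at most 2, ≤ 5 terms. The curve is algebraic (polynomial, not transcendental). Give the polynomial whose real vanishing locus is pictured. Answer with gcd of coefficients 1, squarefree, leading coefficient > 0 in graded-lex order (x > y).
2*x^2 + y^2 - 3*x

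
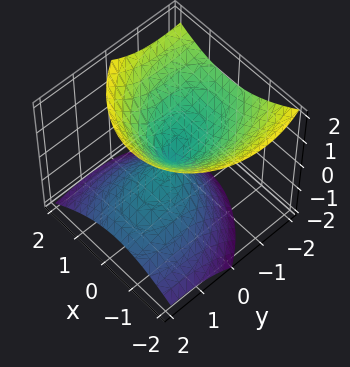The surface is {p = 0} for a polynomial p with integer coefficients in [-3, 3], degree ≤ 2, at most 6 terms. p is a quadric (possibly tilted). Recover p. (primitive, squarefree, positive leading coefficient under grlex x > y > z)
(a) I count 2 distinct pieces. They look like related sheets of one shape, so recover p as a whole.
(b) deg p = 2. The shape is more complex than any degree-1 surface.
(c) Checking where it meets the axes: it meets the x-axis at x = 0 (among the integer gridlines); it meets the z-axis at z = 0 (among the integer gridlines); one y-axis crossing is at y = 0.
(d) Matching integer coefficients to the picture gives p.

3*x^2 + x*y + 2*y^2 + 3*y*z - 3*z^2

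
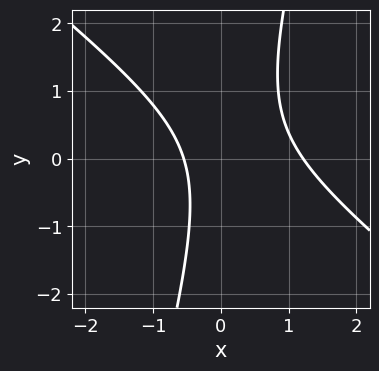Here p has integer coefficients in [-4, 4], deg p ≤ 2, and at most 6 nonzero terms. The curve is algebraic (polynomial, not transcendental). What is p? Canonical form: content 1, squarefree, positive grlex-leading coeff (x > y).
3*x^2 + 3*x*y - y^2 - 2*x - 2

1. Degree: a generic line meets the curve in up to 2 points, so deg p = 2.
2. Observable constraints: it misses every integer gridline on the y-axis.
3. Assembling these constraints gives the stated polynomial.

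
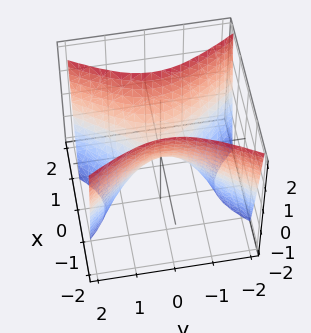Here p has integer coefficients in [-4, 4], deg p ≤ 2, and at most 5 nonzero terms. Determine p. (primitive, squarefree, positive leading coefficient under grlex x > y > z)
2*x^2 - y^2 - z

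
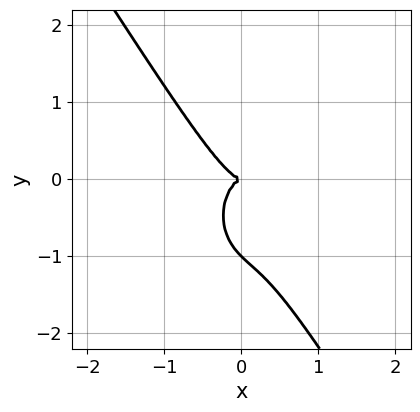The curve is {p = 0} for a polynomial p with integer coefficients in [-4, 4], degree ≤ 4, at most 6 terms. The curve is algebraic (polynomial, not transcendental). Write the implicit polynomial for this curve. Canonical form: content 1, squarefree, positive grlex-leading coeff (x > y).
3*x^3 + x^2*y + x*y^2 + y^3 + y^2

1. deg p = 3. No degree-2 curve has this shape.
2. Against the integer gridlines: among the integer gridlines, it crosses the y-axis at y ∈ {-1, 0}; one x-axis crossing is at x = 0.
3. Assembling these constraints gives the stated polynomial.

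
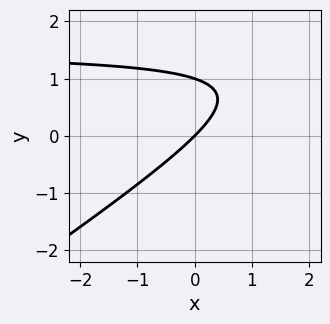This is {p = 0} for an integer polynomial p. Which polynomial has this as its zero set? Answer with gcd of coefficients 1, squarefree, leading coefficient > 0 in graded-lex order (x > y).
2*x*y - 3*y^2 - 3*x + 3*y

(a) The degree is 2 — the shape is more complex than any degree-1 curve.
(b) Against the integer gridlines: among the integer gridlines, it crosses the y-axis at y ∈ {0, 1}; it crosses the x-axis at the gridline x = 0.
(c) Together with the visible shape, these determine p as stated.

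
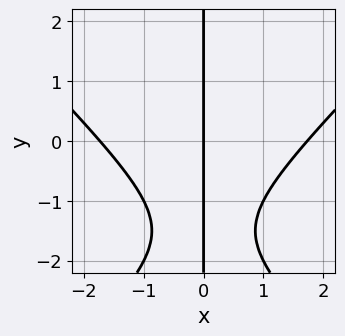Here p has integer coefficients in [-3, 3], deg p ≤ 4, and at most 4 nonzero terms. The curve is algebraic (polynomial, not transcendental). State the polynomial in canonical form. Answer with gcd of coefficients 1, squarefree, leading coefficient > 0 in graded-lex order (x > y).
1. The degree is 3 — the shape is more complex than any degree-2 curve.
2. Reading off the gridlines: it meets the x-axis at x = 0 (among the integer gridlines); every point of the y-axis in the box is on the curve.
3. The integer polynomial consistent with all of this is the stated p.

x^3 - x*y^2 - 3*x*y - 3*x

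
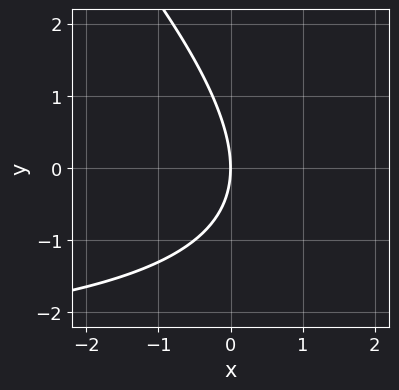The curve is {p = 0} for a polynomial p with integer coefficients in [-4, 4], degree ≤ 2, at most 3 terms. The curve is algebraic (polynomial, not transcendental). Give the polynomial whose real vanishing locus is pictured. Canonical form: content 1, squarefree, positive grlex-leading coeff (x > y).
(a) The degree is 2 — the shape is more complex than any degree-1 curve.
(b) From the visible intercepts: it meets the x-axis at x = 0 (among the integer gridlines); it crosses the y-axis at the gridline y = 0.
(c) Putting this together gives p.

x*y + y^2 + 3*x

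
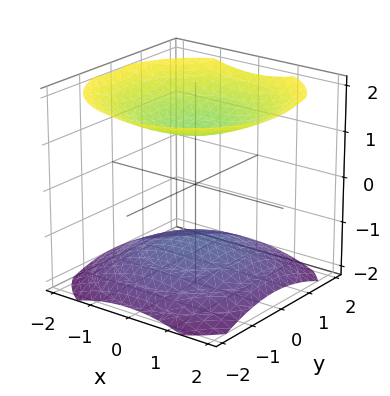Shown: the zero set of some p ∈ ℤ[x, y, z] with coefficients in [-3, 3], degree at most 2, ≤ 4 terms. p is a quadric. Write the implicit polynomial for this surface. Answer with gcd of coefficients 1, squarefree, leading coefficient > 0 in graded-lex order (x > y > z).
x^2 + y^2 - 2*z^2 + 3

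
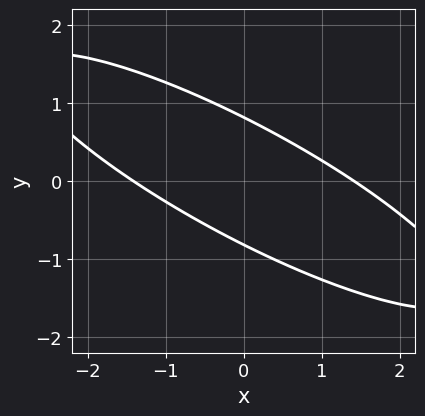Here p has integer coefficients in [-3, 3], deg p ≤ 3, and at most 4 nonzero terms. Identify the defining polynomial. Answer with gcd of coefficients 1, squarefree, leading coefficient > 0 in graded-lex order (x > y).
(a) deg p = 2. No degree-1 curve has this shape.
(b) Solving for integer coefficients yields p as stated.

x^2 + 3*x*y + 3*y^2 - 2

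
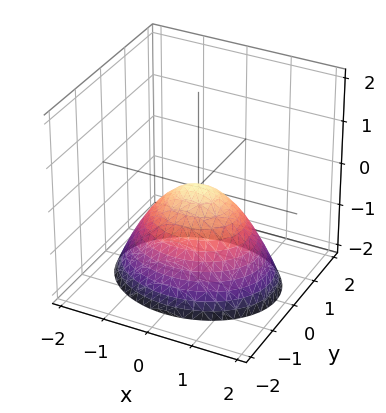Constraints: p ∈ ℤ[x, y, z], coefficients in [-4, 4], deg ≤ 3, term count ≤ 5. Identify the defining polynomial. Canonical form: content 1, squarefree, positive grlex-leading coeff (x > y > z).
2*x^2 + 3*y^2 + 3*z

First, the degree is 2 — a paraboloid; a quadric.
Next, symmetries: mirror symmetry y ↦ −y ⇒ only even powers of y; it's symmetric under x → −x, forcing even powers of x.
Then, from the visible intercepts: it meets the x-axis at x = 0 (among the integer gridlines); one z-axis crossing is at z = 0; one y-axis crossing is at y = 0.
Finally, putting this together gives p.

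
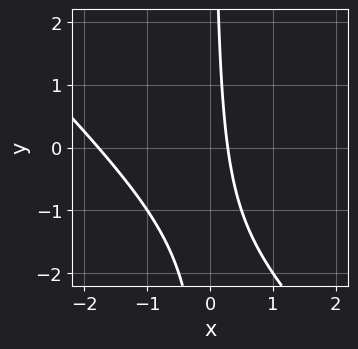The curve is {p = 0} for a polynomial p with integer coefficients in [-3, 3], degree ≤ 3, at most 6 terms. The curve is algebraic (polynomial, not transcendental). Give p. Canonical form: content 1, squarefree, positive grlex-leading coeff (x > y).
2*x^2 + 2*x*y + 3*x - 1

First, the degree is 2 — the shape is more complex than any degree-1 curve.
Next, from the visible intercepts: no y-intercept at any integer in the box.
Finally, putting this together gives p.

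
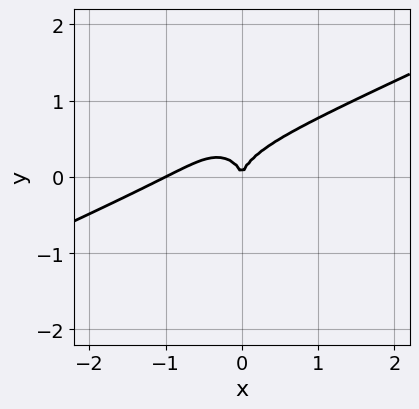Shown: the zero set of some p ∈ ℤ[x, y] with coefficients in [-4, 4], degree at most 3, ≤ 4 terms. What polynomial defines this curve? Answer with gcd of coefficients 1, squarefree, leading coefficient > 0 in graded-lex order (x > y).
x^3 - 2*x^2*y - y^3 + x^2

The degree is 3 — the shape is more complex than any degree-2 curve.
Against the integer gridlines: it crosses the y-axis at the gridline y = 0; among the integer gridlines, it crosses the x-axis at x ∈ {-1, 0}.
Solving for integer coefficients yields p as stated.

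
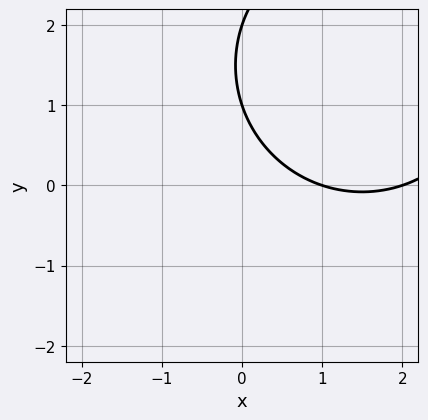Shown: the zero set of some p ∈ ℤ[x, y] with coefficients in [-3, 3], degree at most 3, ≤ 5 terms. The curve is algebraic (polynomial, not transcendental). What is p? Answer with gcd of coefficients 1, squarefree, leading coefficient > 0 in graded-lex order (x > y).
x^2 + y^2 - 3*x - 3*y + 2

1. Degree: no degree-1 curve has this shape, so deg p = 2.
2. Reading off the gridlines: the x-axis gridline crossings are at x ∈ {1, 2}; among the integer gridlines, it crosses the y-axis at y ∈ {1, 2}.
3. Matching integer coefficients to the picture gives p.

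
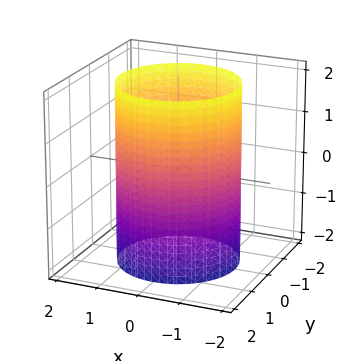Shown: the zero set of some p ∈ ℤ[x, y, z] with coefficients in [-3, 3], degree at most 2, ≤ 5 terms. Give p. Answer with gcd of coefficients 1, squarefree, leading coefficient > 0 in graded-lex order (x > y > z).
(a) The degree is 2 — a cylinder; a quadric.
(b) Symmetries: rotational symmetry about the z-axis ⇒ p depends on x, y only through x² + y²; it's symmetric under z → −z, forcing even powers of z.
(c) From the visible intercepts: it misses every integer gridline on the z-axis; a circular section at z = -2 has radius between 1 and 2.
(d) Solving for integer coefficients yields p as stated.

x^2 + y^2 - 2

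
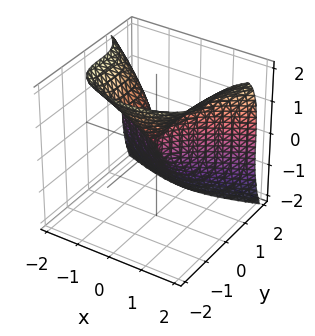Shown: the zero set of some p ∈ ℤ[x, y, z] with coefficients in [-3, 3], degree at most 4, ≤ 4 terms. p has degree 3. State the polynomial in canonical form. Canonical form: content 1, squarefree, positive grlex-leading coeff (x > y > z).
The degree is 3 — the shape is more complex than any degree-2 surface.
Checking where it meets the axes: it crosses the y-axis at the gridline y = 0; it meets the x-axis at x = 0 (among the integer gridlines); it crosses the z-axis at the gridline z = 0.
Solving for integer coefficients yields p as stated.

3*y^3 + z^3 - 3*x^2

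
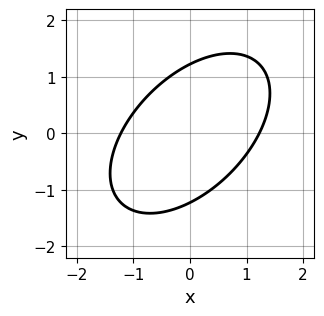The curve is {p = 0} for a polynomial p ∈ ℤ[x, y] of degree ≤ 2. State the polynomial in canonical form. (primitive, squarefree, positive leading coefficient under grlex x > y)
First, deg p = 2. The shape is more complex than any degree-1 curve.
Finally, putting this together gives p.

2*x^2 - 2*x*y + 2*y^2 - 3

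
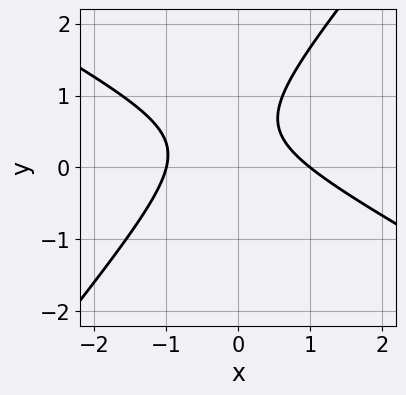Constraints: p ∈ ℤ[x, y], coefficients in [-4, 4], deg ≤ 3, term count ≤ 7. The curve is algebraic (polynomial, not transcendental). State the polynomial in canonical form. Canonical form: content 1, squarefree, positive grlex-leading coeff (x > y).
(a) Degree: the shape is more complex than any degree-1 curve, so deg p = 2.
(b) Reading off the gridlines: among the integer gridlines, it crosses the x-axis at x ∈ {-1, 1}; the curve avoids every integer y-axis point in the box.
(c) Fitting integer coefficients to these (and the overall shape) gives p.

2*x^2 + 2*x*y - 3*y^2 + 3*y - 2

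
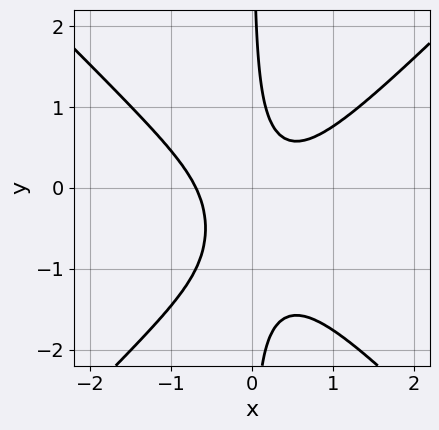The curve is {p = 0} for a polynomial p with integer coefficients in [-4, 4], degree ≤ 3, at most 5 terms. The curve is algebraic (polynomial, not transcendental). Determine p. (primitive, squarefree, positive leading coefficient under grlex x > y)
Degree: the shape is more complex than any degree-2 curve, so deg p = 3.
From the axis intercepts and sections: no y-intercept at any integer in the box.
Together with the visible shape, these determine p as stated.

3*x^3 - 3*x*y^2 - 3*x*y + 1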